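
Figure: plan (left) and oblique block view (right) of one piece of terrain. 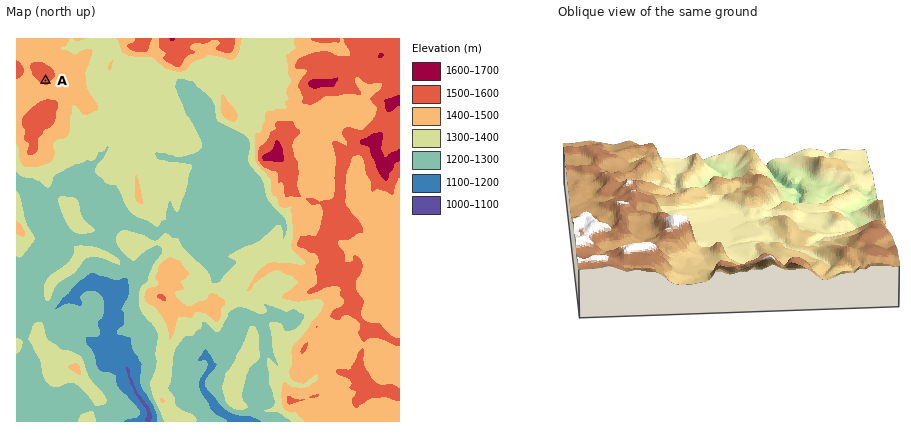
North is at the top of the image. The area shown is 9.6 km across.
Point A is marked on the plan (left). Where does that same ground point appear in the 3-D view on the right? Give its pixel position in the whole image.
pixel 871 246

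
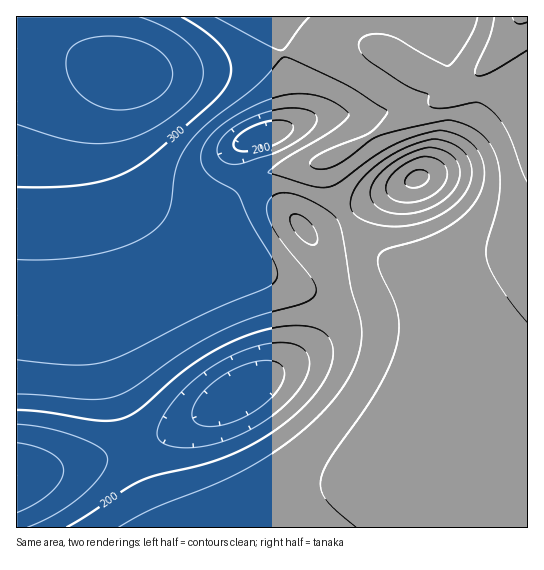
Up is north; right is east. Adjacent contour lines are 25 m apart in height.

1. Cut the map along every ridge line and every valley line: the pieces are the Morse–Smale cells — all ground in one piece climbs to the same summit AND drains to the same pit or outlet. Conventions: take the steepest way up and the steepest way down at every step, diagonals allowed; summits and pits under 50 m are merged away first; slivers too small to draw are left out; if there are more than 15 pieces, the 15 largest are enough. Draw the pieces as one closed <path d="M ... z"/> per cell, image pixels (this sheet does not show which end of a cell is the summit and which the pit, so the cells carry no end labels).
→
<path d="M271 16l-255 1 1 462 98-24 46-18 49-26 88-54 19-18 10-13 8-23 0-16-6-18-16-28-26-29-26-16-14-12-28 25-16 11-17 1-11-2-21-12-19-20-11-18-8-27 0-44 7-21 3-4 68-2 47-7 40-9 2-4z"/><path d="M326 160l-57 12-20 11 12 13 26 16 18 18 16 23 8 16 6 18 0 16-4 15-14 21-19 18-20 14-117 66-46 18-98 24 0 49 511-1 0-290-23 20-26 11-40 4-38-7-28-16-21-22-17-30-8-26z"/><path d="M487 64l-17 16-17 12-54 27-74 43 10 35 17 30 21 22 21 14 16 5 29 4 40-4 30-13 19-20 0-120-21-14-8-8-12-23z"/><path d="M282 53l-57 14-62 6-37 0-3 4-8 30 1 35 5 20 7 15 19 24 12 10 16 8 23 2 15-6 35-32-8-17 0-17 5-6 8-4 32-11 6-9 0-32z"/><path d="M346 41l-27 3-36 10 9 44-1 21-6 9-32 11-8 4-5 6 0 17 9 18 20-12 58-12 34-17 38-24 58-30-10-1-34-17-31-20-19-7z"/><path d="M527 16l-254 0-1 2 11 35 44-10 31 0 29 10 26 18 34 17 10 0 8-4 22-20 0 6 12 23 8 8 20 14z"/>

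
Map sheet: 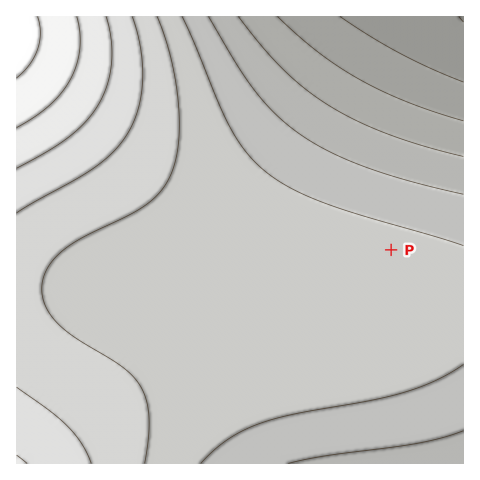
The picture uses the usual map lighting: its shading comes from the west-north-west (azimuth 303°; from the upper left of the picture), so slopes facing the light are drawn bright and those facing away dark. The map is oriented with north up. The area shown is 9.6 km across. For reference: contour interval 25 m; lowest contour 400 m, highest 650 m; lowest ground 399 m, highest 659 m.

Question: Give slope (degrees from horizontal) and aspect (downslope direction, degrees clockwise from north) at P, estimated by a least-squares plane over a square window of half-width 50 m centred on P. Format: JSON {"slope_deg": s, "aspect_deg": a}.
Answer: {"slope_deg": 1, "aspect_deg": 19}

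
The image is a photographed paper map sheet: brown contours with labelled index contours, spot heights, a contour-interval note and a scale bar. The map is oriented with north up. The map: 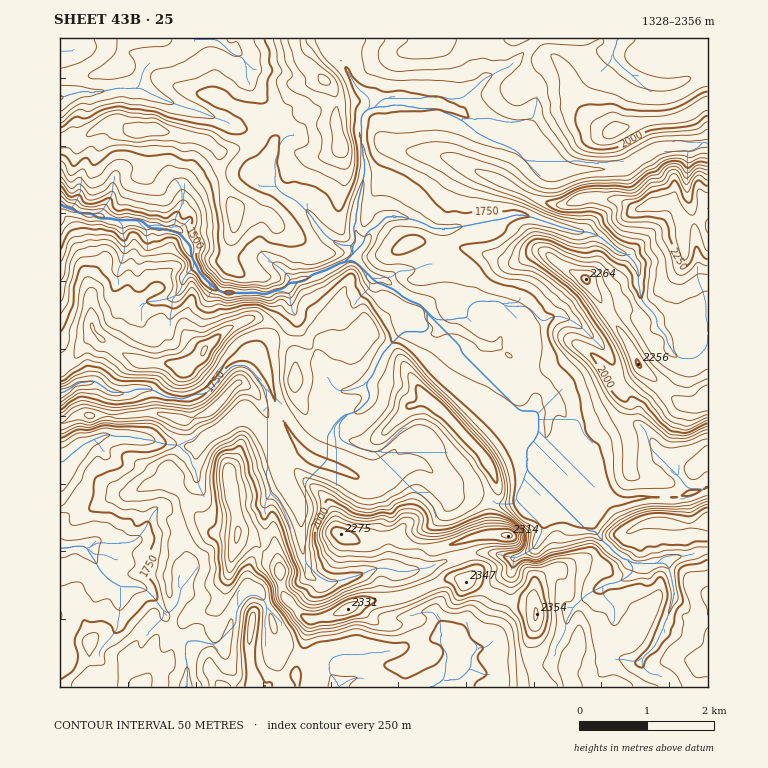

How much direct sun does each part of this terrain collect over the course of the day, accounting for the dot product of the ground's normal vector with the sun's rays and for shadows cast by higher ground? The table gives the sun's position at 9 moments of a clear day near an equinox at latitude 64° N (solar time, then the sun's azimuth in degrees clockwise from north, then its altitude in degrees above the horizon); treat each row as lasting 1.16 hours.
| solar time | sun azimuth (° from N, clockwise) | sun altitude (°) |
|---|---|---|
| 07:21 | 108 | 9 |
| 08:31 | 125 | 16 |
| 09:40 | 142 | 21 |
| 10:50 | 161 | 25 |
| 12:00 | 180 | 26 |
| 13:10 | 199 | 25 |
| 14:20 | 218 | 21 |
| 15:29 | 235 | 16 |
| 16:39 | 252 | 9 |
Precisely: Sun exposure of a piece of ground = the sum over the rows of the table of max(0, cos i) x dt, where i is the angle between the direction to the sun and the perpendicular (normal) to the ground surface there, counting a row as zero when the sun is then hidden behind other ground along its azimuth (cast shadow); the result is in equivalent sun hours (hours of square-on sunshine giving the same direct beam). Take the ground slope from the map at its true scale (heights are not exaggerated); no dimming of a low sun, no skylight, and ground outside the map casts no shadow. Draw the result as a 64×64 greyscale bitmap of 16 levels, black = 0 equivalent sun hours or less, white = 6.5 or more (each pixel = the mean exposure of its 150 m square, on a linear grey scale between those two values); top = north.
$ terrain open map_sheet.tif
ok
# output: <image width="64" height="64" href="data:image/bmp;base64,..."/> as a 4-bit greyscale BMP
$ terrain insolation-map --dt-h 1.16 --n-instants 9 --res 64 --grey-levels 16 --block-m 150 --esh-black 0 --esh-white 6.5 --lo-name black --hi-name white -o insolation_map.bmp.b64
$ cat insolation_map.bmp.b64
<image width="64" height="64" href="data:image/bmp;base64,Qk12CAAAAAAAAHYAAAAoAAAAQAAAAEAAAAABAAQAAAAAAAAIAAATCwAAEwsAABAAAAAAAAAAAAAAABEREQAiIiIAMzMzAERERABVVVUAZmZmAHd3dwCIiIgAmZmZAKqqqgC7u7sAzMzMAN3d3QDu7u4A////AFZmZ3VoiZqWNHhnmIiJhmZ5mYh3d2eIiHh2dlRERYmqRFZodEeYeJQmhURneIqqqru6mYd3iIiHeIiGRDSKqppmd3h3Znd3U0eHZVeHh4iHVHmZiIiHiZh3iYdnhmiYeImYZVd3ZnY0WJhmV6mZiIh2Vnd3d2aJuoZ5h4q6RWZmeHhTNnd2h3h3mWZ77duqrMyYd3iJiJrMlWd3Z5qDRWd2RGREdmipmGeJZqz///7/7cuYiImpmcynVndmeaVnd3dkRFRWR5uoZ3hozbz//9l2iJqqq8zKmpZFVnZ4p2h4iGVVVESHZ4p2VHrmACe9ze7Km+3M3cqHd1RWZ3eJRHiYZVVVNKhmZ4UwXJIAARN5rf/sv/3Kd2Z4lURnZmlHmFZmVWVZl3iquFWYIAAAAAABON7N7GITRniIdCJDNlmHVGZoqruHd3nanMxxAAAAEQABJ6iJYQNFeIiagwAjSFVmZohnd3d3aLusuIMCaGVERVVDERaFAxFoiImEABE0I1Znd4iHeIiJrLljUha+//3M3MhCECEAAAE2dCOcljEBZmd3ZmeJm7mLuWRSN87u3d7Lm92pqrUAAAAjO8zd3JiqmImYd3iauomYVVIoy6h4uVEAJq7/+gAAAAKcurzLzZqqqquZl4p2d3Y0QiVkMiEUcQAAASETEAAAACR5mZmqmby7uqmHl1eGVCMiEzEAAAE0AAAAABEAAAEQERNVQzeIiszMuWiFWKhjEiIkMAAAAAEAAAACMQESETIgAAAAAVeHirzMymNZp4chI1cgAAAAAAAAASVTRFVVZTMRAAAARWd2V6zKMnmHdkIlcwAAAAABERIzeHRFVWZVeHZDERJlZkMzRoZUiYdVQ0UgAAAAABIjRWm3ZEVVZlWJqYZWmWZVM0VVZCRnVnZUQwABEjNERGiYrKZVVmVmZoiGVWd6hkRHdBERM1UTZmZlVoiau4mZmYrKVFVVZ2ZoiIh2hle4ZFQgARNEQgFVZnZ5u7vOyZmYrMU0VnZ3doiIiHrLhezIVEVnq6ZCETVmZ5uoZXvbh3rMYzRVd2dompmHnf/8////7t3u6nQhJWZ4mGVENJ7KvcczNFVnZmiJqWne//9L3dze/8ha/HRHhnqXdmVESe7ugzNEVWdmeImqvd3u7yEQAAARAAA725uGq4d3d1VXrMczNEVWZmZ3mr3N27u9EQAAAAAAAAOu2me6iHd3ZmVIUiM0VWZneIia277LdEZiAAIhFK7WE0u1R6qYiIZnZXUiM0RVZmaIiau4zcgyM+p2rf//7v1zMjNGd3iJmXZ5czM0RVZlaIiau3jNlDMiru/t3v3JjNYgE1Z2eJmZlXczM0RVVlZ3ibzJSbgzNERa3t2UIRE4y3Q0Z3V5qqqXUyM0RVRFZ3Z63qN7lERHdle8xzAAAkV9yYh3U1mYiapRIzRVVVaHd63HJLtkVmiYd5lSIiNGURXdypdCVmZoqXIzQzRYh2d4pzA7yUVFeIhWhzI0ZlYgAUv+t0JFZlZ1V4dmeJh4iIhiBL20RmaIiFZlZFVUMxAAATdTI1VnVDRXd2mZd4iIiXWczHVmV4iIRnVVVkERMQAAABEkVFdjNEUzZ3eIiJmqu7zaZ2SKmIhoZmRmiWEiAAAAAAIjRmQjMlm4iImqu6u83cdlVKqpmWdTZFVWhCEBRXeGIREjdTEou6mZqrvMzN7uplZEebuqVkNENERnERrsqYeHQhI1Rph3iZiJve7u/8ZWVER4vbt2NHYjIRZRrKdmV87scxJ83Kh3eJqqve7oIAMhJWidzVQjRhMAERNmeIi9y6q7dHmsupiaqXVou1EAARBJqqurYxETAhATJIirqsy6hTWFRWeaiHZTI0VREQAAOLibqYpBEAECAAA6qJu7vKhljJh1VDMyNFVUMhAAAAOe7ZmYiUEAAAATVneImqupdli6iKUxAnqodlVDAAAkW97u2peIMAEprO/bqZmZmYVVeZmWiXeruqu6l2RXvf/rid7slmd7/9vu3cqbqXZlNFeZmZaKu6mZqqq7zv6q3+63NpqUR+/P693LmbupUyNFiZmZt3mZmZqrze/8YQEjVCABEkNU3d3Lu7mJq6lURWiqqqq5aZmqqrze7HIAAAAAAAERQTLNu7qImZu6qXd3iJq7u7lpq7u7vMpjIhAAAAAAAQIhAby7vKmavMu6qpmIiavMqXrMzMuoUhEjMzREMhEBEgAA28vNzLvM3LqqqYeId5unerqZh1MREjNEaLzMpiERAAC6y87/7u3dpTR4mGVnd3VodlQzIiM0RWebvN79pkMyIkV7urzeuWMiI1eYeImHZVZVRDM0RFZ4mru5ib3u7d3KIiN5UhIQAAFHiamamIeGRVVVVVVXmqqaqphlRGrN7+0hAREAABABOKqHeZiXd4ciRVVVVoqquqmphlMhABE2rSIBAAAAEli7lkNHmZqHiXVUVneZiZqqmYh1QyIQAAEnZTMhERNYmHVUNYmszMhmiru7u6qXiZmZiHVERERDMiG7uph2aIZENEVWeIibpmi7vMu7qqdmeJmIdmZlZndlMlZ3mqmGVVVVVWZmepUjV5vNzMy7qpVGiZh3ZmaJqqmYRERWd4dmZmZWeJqpUzRneau8zLqrvJaJl2d2aJmqqqp2Zmd4mYh2VFeIiJdERWd3iJmqmaqruVdlVnd3eIiIiImYiImYiHZWiImZmFZWd3ZWd4iImZmbkxI0aIZmZnd3"/>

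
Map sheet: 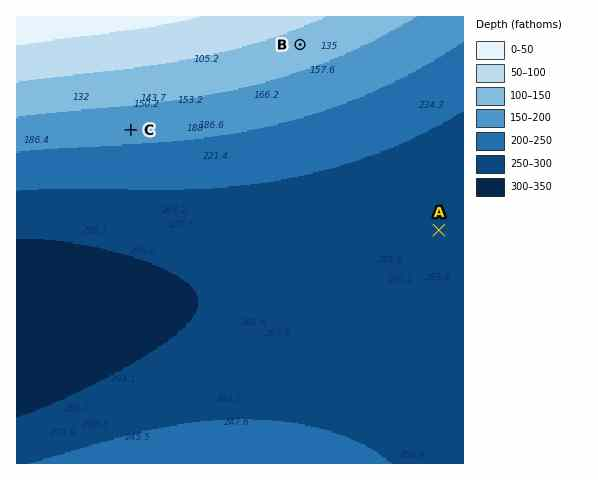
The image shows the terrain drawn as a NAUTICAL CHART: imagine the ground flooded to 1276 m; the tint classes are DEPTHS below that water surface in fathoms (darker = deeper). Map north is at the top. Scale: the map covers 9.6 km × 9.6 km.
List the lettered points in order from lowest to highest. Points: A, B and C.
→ A C B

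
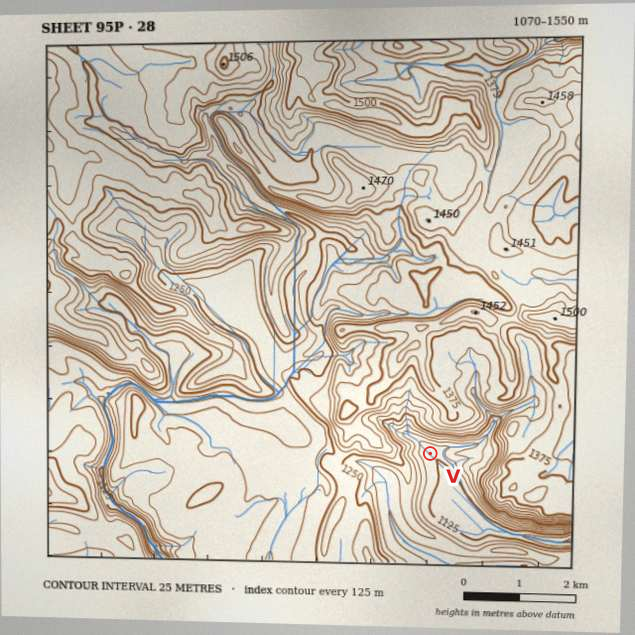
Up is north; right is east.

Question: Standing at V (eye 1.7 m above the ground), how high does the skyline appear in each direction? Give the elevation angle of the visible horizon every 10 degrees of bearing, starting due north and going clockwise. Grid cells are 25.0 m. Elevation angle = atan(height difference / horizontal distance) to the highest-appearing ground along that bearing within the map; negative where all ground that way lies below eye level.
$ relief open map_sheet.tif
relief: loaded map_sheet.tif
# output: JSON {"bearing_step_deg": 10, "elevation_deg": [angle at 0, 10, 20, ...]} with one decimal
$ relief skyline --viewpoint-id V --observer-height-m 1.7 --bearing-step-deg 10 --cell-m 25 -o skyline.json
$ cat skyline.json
{"bearing_step_deg": 10, "elevation_deg": [18.0, 19.4, 20.0, 19.4, 17.3, 14.4, 10.6, 8.6, 8.3, 8.9, 10.1, 10.1, 9.5, 5.6, 1.9, 1.8, 1.6, 2.2, 2.8, 3.4, 5.7, 8.3, 10.5, 12.0, 13.1, 13.4, 13.1, 13.6, 13.5, 11.3, 9.0, 10.0, 9.9, 9.8, 13.2, 16.2]}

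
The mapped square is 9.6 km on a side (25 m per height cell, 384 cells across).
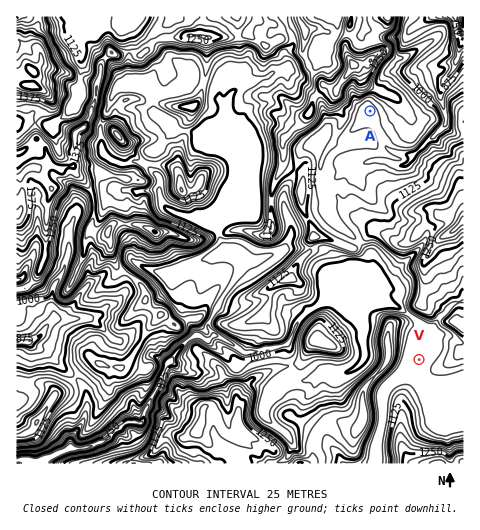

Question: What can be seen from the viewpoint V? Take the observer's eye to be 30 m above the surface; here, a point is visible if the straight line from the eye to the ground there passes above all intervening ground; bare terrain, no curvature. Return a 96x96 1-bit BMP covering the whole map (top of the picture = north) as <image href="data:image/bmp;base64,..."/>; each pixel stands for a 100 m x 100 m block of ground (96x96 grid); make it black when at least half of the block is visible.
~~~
<image width="96" height="96" href="data:image/bmp;base64,Qk2+BAAAAAAAAD4AAAAoAAAAYAAAAGAAAAABAAEAAAAAAIAEAAATCwAAEwsAAAIAAAAAAAAA////AAAAAAAAAAAAAAAAAAAAD/wAAAAAAAAAAAAAD/8AAAAAAAAAAABAH/8AAAAAAAAAAABAH/8AAAAAAAAAAABgP/8AAAAAAAAAAAAgP/8AAAAAAAAAAAAwP/8AAAAAAAAAAAAQP/8AAAAAAAAAAAAYPf8AAAAAAAAAAAAYP/8AAAAAAAAAAAAYP/8AAAAAAAAAAAAcP/8AAAAAAAAAAAA8P/8AAAAAAAAAAAA8P/8AAAAAAAAAAAA+f/8AAAAAAAAAAAAf//wAAAAAAAAAAAAf//AAAAAAAAAAAAAP/8AAAAAAAAAAAAAH/4AAAAAAAAAAAAAD/8AAAAAAAAAAAAAB//AAAAAAAAAAAAAB//gAAAAAAAAAAAAA//wAAAAAAAAAAAAA//4AAAAAAAAAAAAA//4AAAAAAAAAAAAA//wAAAAAAAAAAAAA//0AAAAAAAAAAAAA//8AAAAAAAAAAAAA//8AAAAAAAAAAAAA//4AAAAAAAAAAAAAN/wAAAAAAAAAAAAAB+AAAAAAAAAAAAAAD/AAAAAAAAAAAAAADgAAAAAAAAAAAAAAAAgAAAAAAAAAAAAAABwAAAAAAAAAAAAAAA4AAAAAAAAAAAAAAAwAAAAAAAAAAAAAAAgAAAAAAAAAAAAAAAwAAAAAAAAAAAAAAAwAAAAAAAAAAAAAAAAAAAAAAAAAAAAAAAAAAAAAAAAAAAAAQAAAAAAAAAAAAAAAQAAAAAAAAAAAAAAAwAAAAAAAAAAAAAAB4AIAAAAAAAAAAAADgAcAAAAAAAAAAAACAB8AAAAAAAAAAAAAAAcAAAAAAAAAAAAAAAMAAAAAAAAAAAAAAAEAAAAAAAAAAAAAAAAAAAAAAAAAAAAAAAAAAAAAAAAAAAAAAAAAAAAAAAAAAAAAAAAAAAAAAAAAAAAAAAAAAAAAAAAAAAAAAAAAAAAAAAAAAAAAAAAAAAAAAAAAAAAAAAAAAAAAAAAAAAAAAAAAAAAAAAAAAAAAAAAAAAAAAAAAAAAAAAAAAAAAAAAAAAAAAAAAAAAAAAAAAAAAAAAAAAAAAAAAAAAAAAAAAAAAAAAAAAAAAAAAAAAAAAAAAAAAAAAAAAAAAAAAAAAAAAAAAAAAAAAAAAAAAAAAAAAAAAAAAAAAAAAAAAAAAAAAAAAAAAAAAAAAAAAAAAAAAAAAAAAAAAAAAAAAAAAAAAAAAAAAAAAAAAAAAAAAAAAAAAAAAAAAAAAAAAAAAAAAAAAAAAAAAAAAABgAAAAAAAAAAAAAABwAAAAAAAAAAAAAAAwAAAAAAAAAAAAAAAQAAAAAAAAAAAAAAAQAAAAAAAAAAAAAAAIAAAAAAAAAAAAAAAAAAAAAAAAAAAAAAAAAAAAAAAAAAAAAAAAAAAAAAAAAAAAAAAAAAAAAAAAAAAAAAAAAAAAAAAAAAAAAAAAAAAAAAAAAAAAAAAAAAAAAAAAAAAAAAAAAAAAAAAAAAAAAAAAAAAAAAAAAAAAAAAAAAAAAAAAAAAAAAAAAAAAAAAAAAAAAAAAAAAAAAAAAAAAAAAAAAAA="/>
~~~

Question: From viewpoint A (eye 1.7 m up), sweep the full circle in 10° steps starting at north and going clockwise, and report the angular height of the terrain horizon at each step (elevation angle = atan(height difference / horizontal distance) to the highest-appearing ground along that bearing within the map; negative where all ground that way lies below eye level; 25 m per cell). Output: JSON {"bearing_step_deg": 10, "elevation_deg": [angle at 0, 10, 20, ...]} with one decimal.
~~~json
{"bearing_step_deg": 10, "elevation_deg": [16.7, 12.4, 12.5, 12.6, 12.1, 11.0, 9.7, 8.6, 7.4, 6.3, 5.6, 4.8, 4.0, 5.2, 5.9, 5.3, 3.9, 2.9, 2.2, 2.4, 2.3, 2.0, 3.2, 2.9, 4.8, 7.0, 8.3, 10.2, 13.4, 17.4, 18.5, 17.6, 17.7, 17.9, 19.0, 18.8]}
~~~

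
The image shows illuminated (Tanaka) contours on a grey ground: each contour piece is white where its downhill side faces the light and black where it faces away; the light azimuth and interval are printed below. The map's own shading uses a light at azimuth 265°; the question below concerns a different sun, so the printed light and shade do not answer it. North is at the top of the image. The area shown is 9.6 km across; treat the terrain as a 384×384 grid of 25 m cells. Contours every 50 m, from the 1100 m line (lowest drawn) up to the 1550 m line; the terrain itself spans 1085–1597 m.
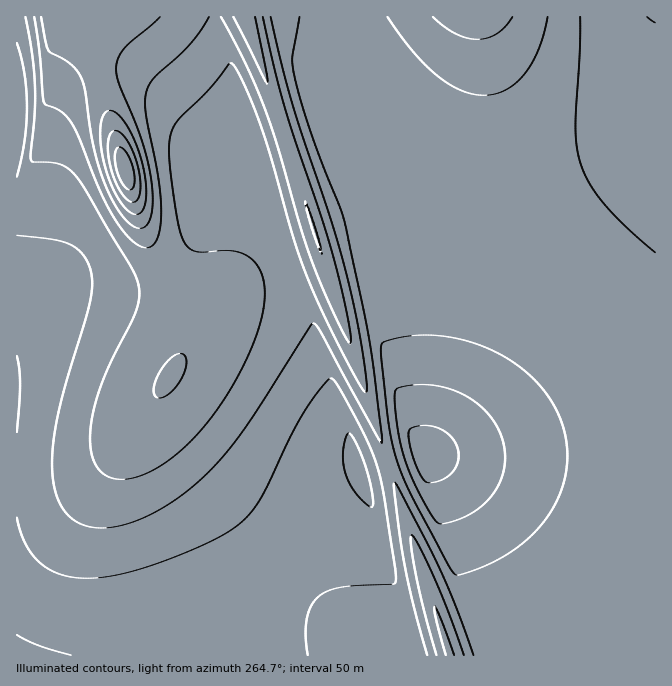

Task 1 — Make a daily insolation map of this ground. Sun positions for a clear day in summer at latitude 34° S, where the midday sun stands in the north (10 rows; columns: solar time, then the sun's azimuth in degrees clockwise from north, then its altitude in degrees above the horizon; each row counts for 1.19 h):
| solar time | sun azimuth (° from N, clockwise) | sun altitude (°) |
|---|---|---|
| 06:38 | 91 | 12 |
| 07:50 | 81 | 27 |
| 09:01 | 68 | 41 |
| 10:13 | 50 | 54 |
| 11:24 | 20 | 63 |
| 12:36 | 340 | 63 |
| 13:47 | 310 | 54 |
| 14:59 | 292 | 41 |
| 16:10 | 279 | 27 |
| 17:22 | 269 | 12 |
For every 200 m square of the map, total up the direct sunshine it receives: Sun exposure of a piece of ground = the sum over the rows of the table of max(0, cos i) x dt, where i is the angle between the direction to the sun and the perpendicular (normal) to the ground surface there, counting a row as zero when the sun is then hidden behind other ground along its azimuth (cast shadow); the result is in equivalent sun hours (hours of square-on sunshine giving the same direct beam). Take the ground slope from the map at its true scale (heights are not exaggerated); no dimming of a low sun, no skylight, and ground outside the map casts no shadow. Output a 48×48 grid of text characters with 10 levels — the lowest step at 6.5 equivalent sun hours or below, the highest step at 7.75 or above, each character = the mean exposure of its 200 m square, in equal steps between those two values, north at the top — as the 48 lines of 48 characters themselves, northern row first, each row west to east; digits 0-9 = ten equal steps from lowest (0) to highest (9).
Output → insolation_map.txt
203444444444444103443355554443333333444445555555
203444444333344202443345554444333333444445555555
213444444333344300444345555444433333444445555555
213444544433344300344345555544443333444445555555
313345554433444410245345555544444444444445555555
323345665444444420155435555554444444444445555555
323334675444444431045435555555444444444455555555
333333676544444442035544555555544444444555555555
333222486543344553015544555555555444445555555555
442221276543334553115554555555555555555555555555
432220045344333454213554555555555555555555555555
422220004234333355312554455555555555555555555555
432220000124433455421555455555555555555555555555
443221000024434555421455455555555555555555555555
444422000024455666531255445555555555555555555555
444443100024566666641155435555555555555555555555
444444300024566666652145534555555555555555555555
444444421135566666553125534555555555555555555555
444455443345666666554114543555555555555555555555
444555544445666665554103443455555555555555555555
445555555555666655555202443344555555555555555555
445555555556666555554300443344444455555555555555
455555566566665555544310344244444444555555555555
555555666666655554444410144234444444455555555555
555555666666555544444420044324444444445555555555
555555666665555444444430034323333444444555555555
555555666655554444444441014412333344444455555555
555555555555544444444442004421333334444455555555
555555555554444433444443003331233334444455555555
555555555544443333444444101331233334444455555555
555555555444333334444444200442233344444555555555
555555544443333334444444410443244444445555555555
555555444433333344444455520344345555555555555555
555554444333333344445555531255445555555555555555
555444443333333444455555552255546665555555555555
554444433333334444555555653246646666655555555555
544444333333334444555555664236656666666555555555
444443333333344445555556664326665666666555555555
444443333333444445555556665325665666666655555555
444433333334444455555555665423665666666555555555
444433333344444555555555666422665566666555555555
444433334444444555555555566431565466665555555555
444444444444445555555555556531366466655555555555
444444444444455555555555555541166456555555555555
444444444444555555555555555542145545555555555555
444444444445555555555555555543135545555555555555
444444444455555555555555555543115545555555555555
444444445555555555555555555553204554555555555555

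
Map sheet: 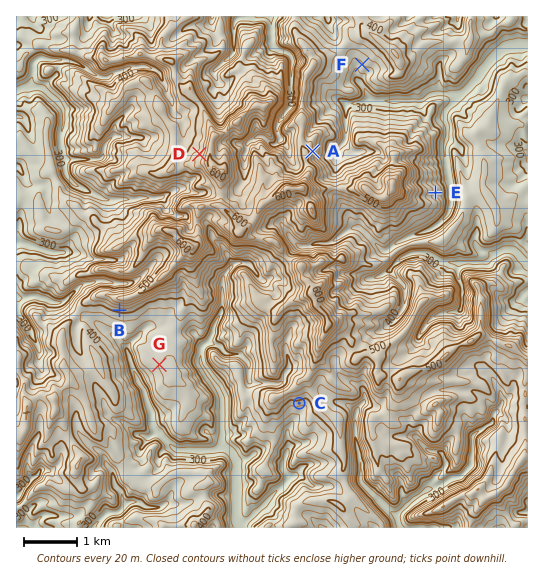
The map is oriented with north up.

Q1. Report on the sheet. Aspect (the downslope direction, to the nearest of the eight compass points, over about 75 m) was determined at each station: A E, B S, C S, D NW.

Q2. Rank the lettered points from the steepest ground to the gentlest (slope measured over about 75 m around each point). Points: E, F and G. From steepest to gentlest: E F G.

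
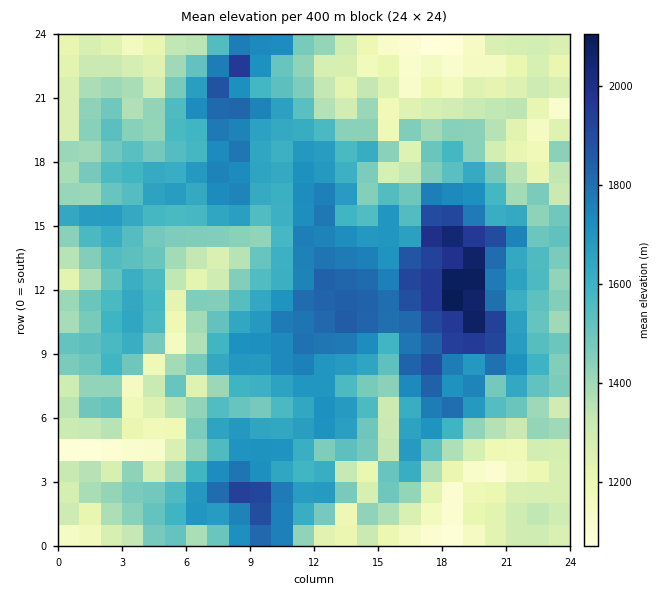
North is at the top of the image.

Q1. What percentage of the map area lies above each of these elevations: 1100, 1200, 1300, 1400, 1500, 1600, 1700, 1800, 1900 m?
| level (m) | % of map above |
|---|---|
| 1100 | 97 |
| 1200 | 89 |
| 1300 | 77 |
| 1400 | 66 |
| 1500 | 53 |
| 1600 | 38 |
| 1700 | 23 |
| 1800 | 11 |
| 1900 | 5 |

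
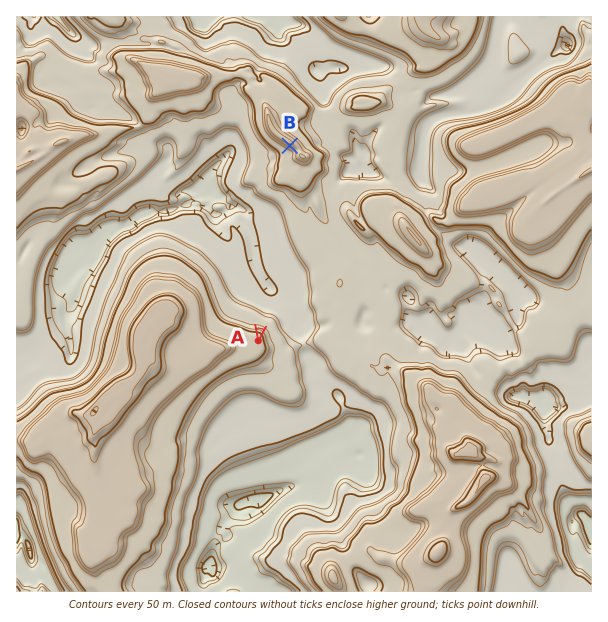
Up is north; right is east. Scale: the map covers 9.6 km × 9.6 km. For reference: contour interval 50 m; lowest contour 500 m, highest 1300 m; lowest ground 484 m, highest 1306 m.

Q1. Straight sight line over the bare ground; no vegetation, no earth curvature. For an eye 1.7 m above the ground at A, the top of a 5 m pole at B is in view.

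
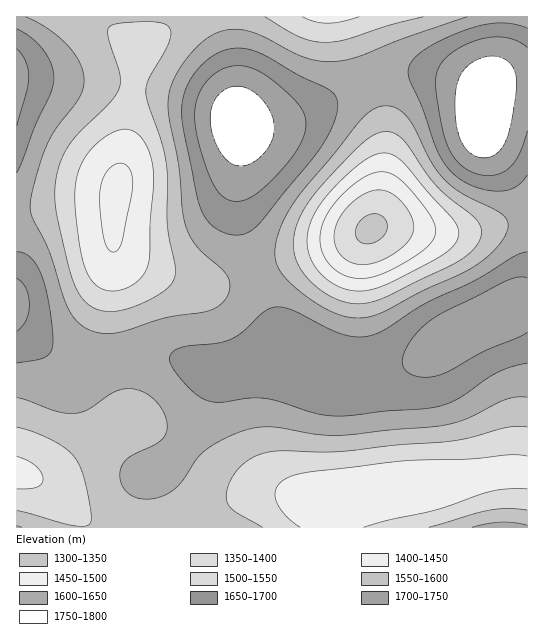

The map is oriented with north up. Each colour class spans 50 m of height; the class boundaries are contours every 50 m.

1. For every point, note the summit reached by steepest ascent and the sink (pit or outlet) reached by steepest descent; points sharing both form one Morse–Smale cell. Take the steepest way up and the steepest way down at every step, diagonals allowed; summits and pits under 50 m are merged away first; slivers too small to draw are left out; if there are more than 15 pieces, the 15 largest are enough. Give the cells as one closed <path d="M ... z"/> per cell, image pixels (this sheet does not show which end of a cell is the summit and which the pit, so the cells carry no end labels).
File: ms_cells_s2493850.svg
<path d="M527 304l-13 1-59 28-26 20-19 11-19 7-25 5-32-1-40-19-16 1-53 15-16-1-42-15-17-1-33 4-1 4 12 56 10 2 20 11 47 35 29 17 47 8 33 9 27 0 38-9 58-7 58-12 32 0z"/><path d="M527 216l-29 9-33 7-35 0-35-5-18 0-35 17-52 15-34 12 21 56 16 25 17 12 24 11 32 1 15-3 37-13 37-27 19-9 40-19 14-2z"/><path d="M226 16l-74 1-3 20-9 12-1 5-12 87-12 58-2 44 3 7 10 9 13 6 32 12 26 7 25-1 34-13-13-37-6-30 3-73-4-21-1-39z"/><path d="M527 16l-24 1-3 37-12 31-3 15-10-12-14-7-24-6-35-3-17 3-14 6 9 24 5 32-4 61-2 15-6 15 22-1 35 5 35 0 33-7 30-10z"/><path d="M95 16l-79 1 1 198 45-8 43-2 6-1 4-3 12-60 13-94-27-16z"/><path d="M370 80l-32 15-28 16-25 9-22 4-24-1 1 43-3 37 6 30 14 38 33-12 52-15 21-9 12-10 8-38 2-50-5-32z"/><path d="M114 244l-3 70 2 32 4 13 33-4 17 1 42 15 16 1 53-15 21 0-15-16-29-70-33 12-25 1-26-7-32-12-17-9-6-6z"/><path d="M114 201l-9 4-43 2-46 8 0 107 23 23 26 18 24 1 27-6-5-44z"/><path d="M349 16l-122 0 0 9 8 45 2 51 5 3 21 0 22-4 25-9 28-16 32-15z"/><path d="M134 420l-9 1-15 10-3 4 13 18 18 18 7 4 13-2 5 3 21 22 21 30 124-1 2-18 4-8-21 0-33-9-47-8-29-17-47-35z"/><path d="M502 16l-152 0-1 3 22 61 14-5 17-3 35 3 24 6 14 7 10 12 3-15 12-31 3-20z"/><path d="M521 472l-26 1-58 12-58 7-42 9-6 8-2 18 198 1 1-54z"/><path d="M106 435l-49 36-11 5-14 2 25 15 19 20 7 15 121-1-20-29-21-22-5-3-13 2-7-4z"/><path d="M17 323l-1 150 25 4 16-6 50-37-16-23-20-38z"/><path d="M115 359l-26 5-19 0-14-5 15 14 20 38 15 22 22-14z"/>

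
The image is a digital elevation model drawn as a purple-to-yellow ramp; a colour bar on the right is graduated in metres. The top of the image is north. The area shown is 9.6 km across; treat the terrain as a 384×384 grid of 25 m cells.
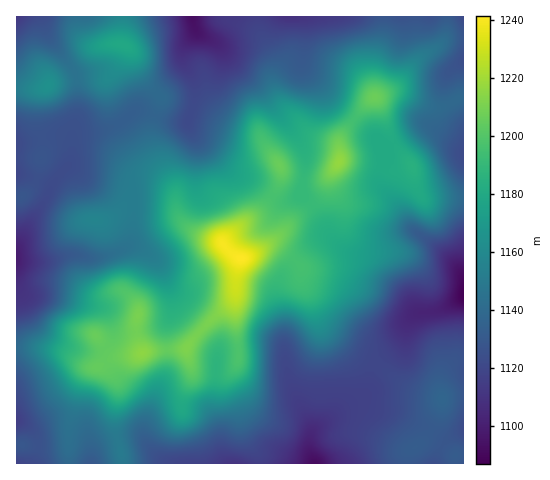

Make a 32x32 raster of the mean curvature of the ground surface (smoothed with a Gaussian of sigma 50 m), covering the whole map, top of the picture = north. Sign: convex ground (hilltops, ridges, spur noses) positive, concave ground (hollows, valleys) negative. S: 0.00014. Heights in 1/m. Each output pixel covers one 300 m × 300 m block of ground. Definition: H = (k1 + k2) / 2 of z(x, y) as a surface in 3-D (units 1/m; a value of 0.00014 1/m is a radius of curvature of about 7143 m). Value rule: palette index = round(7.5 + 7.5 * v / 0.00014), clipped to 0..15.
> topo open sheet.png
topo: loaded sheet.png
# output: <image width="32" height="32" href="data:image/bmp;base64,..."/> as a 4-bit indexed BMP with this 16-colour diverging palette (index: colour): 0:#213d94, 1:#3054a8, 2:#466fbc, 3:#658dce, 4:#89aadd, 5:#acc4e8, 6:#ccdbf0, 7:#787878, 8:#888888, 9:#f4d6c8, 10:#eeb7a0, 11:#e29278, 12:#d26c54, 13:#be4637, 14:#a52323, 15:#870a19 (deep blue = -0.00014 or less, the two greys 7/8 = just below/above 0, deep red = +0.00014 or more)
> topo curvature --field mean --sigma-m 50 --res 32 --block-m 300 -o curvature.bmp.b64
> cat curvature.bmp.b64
<image width="32" height="32" href="data:image/bmp;base64,Qk12AgAAAAAAAHYAAAAoAAAAIAAAACAAAAABAAQAAAAAAAACAAATCwAAEwsAABAAAAAAAAAAlD0hAKhUMAC8b0YAzo1lAN2qiQDoxKwA8NvMAHh4eACIiIgAyNb0AKC37gB4kuIAVGzSADdGvgAjI6UAGQqHAKd9lI+1RFdmm6pid3iqp572bIWMU2dWSJVpR7mImZlqdHt0iCSPtimnm1SJh3iHhld4Ypohb/ZWmXdnZ3dmeKdohmCfcmuBlopVeYd3d3nIWHenzqM4+bypNXd3d3iJqFZK/6i2Bfhf9xV2Z3eYaZd4rqmJ73nkLfYEeXZ3hlmanLlJdq2c9RrzAW23V4ZqmnVv/5eWFM47sAB9t0ZlaatDnJdG+zRMrcVRqodWRERZQQJoVe1WRK/1idyZunNHU2ZXvv/aRnGf0Wq6mKtiS7RpiqW/lBehbKEnmoiYVWuTVUQwAkMTZK79NqqHm83qM1iXN3RENY37rbZWZoid0zZVnLqoVpvN/UGdZWmGYwSkhI3sqFW+glz3S5Vph5IfpdVJqYlUvUIjmWVoiauV36fJR1N5Zb5plkeWSIdmacyXaGZUinacipZDvDr4RYjMY4qWZomYmURpePwj/4V4/TKJh2eYeKkhR5zGRL9kfNYkh3dmdnmEJlbfhHjuM5wid2VVVnVnczhk70fHbJTFBYZ4cyWVRrlHZLhvtRbt9Eeq3/lax0fLWGaEtzQk7/+kXIn5Ssl4dllmSKM0R76toil8w0VI3EKLZWqXVnu6VdclezLfzP5BiUVniniauXKu1ogpy+7oZSJHiXmIdniFZtl5W3JYlnga2pl2VVQ2hoSp"/>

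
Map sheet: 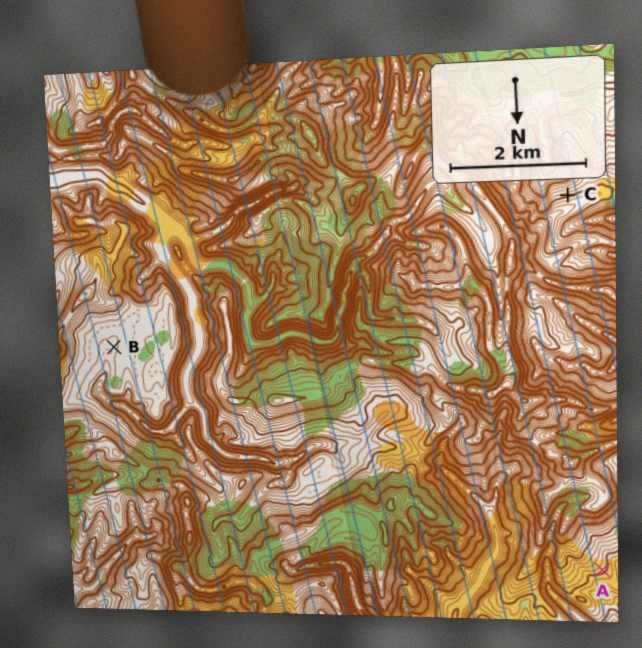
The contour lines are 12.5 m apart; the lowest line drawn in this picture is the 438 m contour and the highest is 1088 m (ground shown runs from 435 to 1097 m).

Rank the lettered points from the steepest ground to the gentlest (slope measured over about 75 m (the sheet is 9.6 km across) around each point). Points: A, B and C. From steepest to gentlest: C A B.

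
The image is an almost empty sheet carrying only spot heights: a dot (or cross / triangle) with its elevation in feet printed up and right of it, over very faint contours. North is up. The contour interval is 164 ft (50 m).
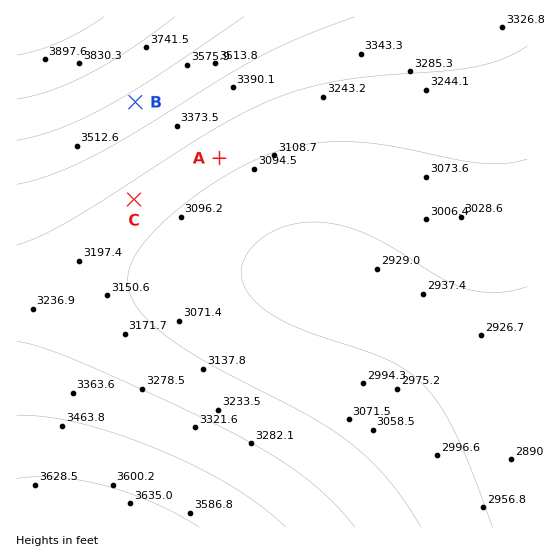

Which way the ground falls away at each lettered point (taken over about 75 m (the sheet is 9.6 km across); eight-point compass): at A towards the SE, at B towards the SE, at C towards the SE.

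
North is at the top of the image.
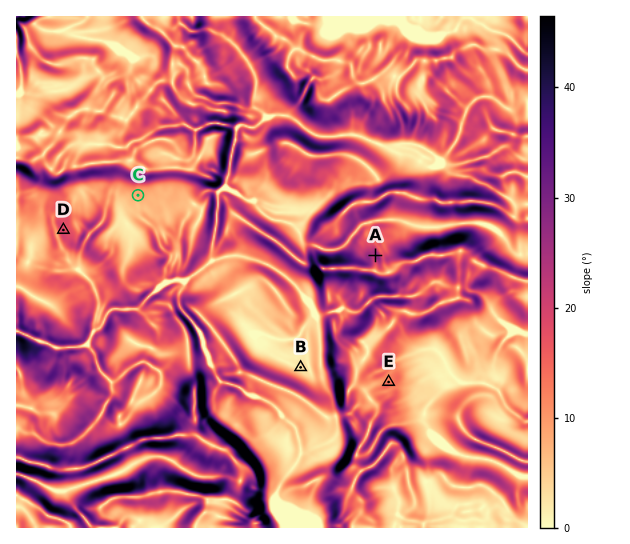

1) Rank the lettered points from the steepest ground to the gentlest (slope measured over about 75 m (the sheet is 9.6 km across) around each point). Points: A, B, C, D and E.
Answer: A D E C B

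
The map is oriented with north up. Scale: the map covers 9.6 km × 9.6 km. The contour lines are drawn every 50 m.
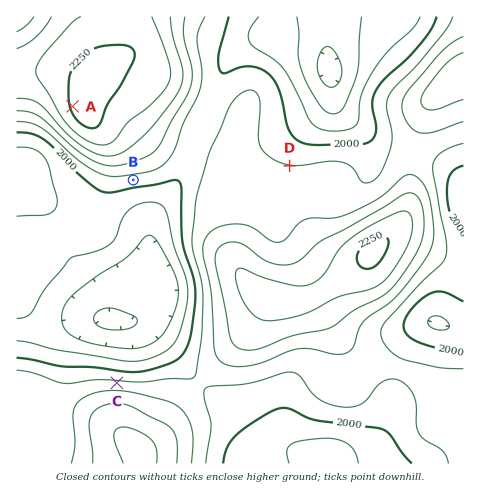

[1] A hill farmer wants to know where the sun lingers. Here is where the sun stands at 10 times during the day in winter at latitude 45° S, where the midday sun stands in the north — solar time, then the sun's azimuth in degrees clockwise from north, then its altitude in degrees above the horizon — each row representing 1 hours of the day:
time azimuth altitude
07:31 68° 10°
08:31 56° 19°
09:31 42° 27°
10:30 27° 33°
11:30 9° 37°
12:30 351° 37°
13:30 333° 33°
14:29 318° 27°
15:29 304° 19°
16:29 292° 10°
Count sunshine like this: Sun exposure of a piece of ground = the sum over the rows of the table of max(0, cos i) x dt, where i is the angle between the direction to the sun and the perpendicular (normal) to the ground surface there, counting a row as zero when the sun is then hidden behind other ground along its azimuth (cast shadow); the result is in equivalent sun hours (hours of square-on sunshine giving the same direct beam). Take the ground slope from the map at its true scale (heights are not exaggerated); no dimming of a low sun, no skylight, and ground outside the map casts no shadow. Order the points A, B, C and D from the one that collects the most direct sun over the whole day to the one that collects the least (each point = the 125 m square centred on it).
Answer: C > D > A > B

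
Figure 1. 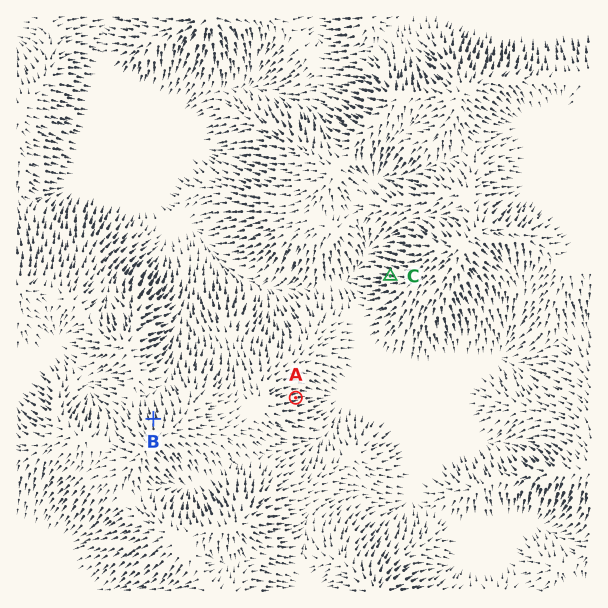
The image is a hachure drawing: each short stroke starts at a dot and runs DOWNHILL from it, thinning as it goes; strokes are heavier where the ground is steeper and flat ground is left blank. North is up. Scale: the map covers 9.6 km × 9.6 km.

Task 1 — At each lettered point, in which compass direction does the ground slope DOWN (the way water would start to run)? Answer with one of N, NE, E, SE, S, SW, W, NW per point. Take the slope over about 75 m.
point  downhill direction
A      E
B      N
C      W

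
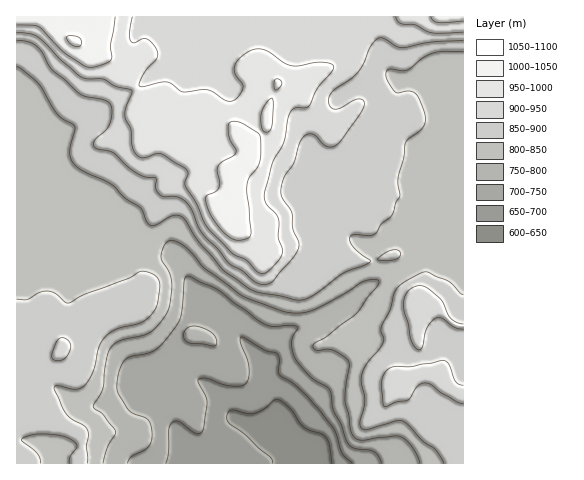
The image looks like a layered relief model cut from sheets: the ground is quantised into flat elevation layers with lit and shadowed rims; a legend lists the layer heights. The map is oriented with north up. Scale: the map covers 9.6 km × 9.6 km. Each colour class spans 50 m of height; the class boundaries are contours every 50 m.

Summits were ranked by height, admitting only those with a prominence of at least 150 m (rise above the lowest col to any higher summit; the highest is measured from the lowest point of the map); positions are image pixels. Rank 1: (75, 41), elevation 1054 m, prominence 429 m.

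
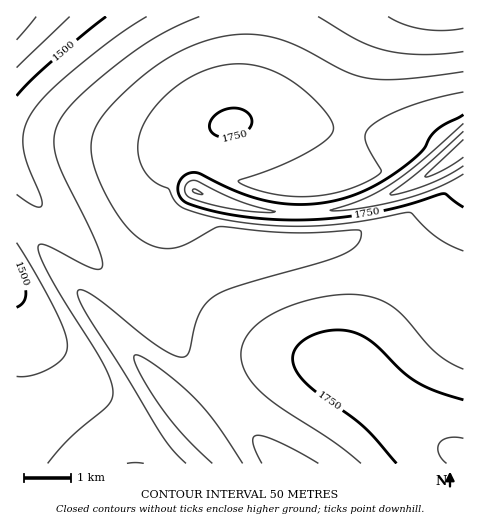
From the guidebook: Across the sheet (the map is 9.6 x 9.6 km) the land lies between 1370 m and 1940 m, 1670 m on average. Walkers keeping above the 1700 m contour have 30.4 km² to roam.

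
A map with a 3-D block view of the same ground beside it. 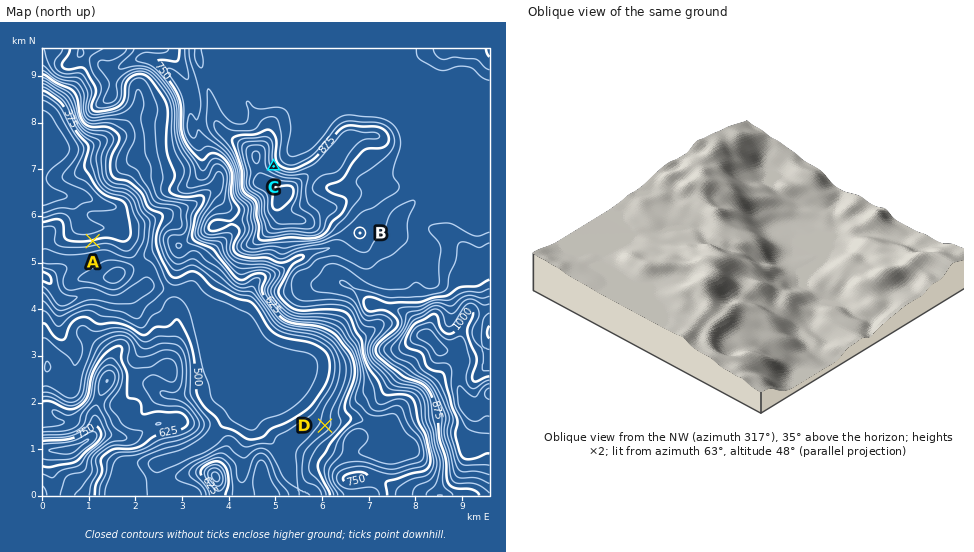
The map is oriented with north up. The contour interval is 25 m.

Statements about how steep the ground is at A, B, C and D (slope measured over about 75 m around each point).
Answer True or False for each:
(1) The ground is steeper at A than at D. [True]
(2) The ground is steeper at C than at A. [True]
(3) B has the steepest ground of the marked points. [False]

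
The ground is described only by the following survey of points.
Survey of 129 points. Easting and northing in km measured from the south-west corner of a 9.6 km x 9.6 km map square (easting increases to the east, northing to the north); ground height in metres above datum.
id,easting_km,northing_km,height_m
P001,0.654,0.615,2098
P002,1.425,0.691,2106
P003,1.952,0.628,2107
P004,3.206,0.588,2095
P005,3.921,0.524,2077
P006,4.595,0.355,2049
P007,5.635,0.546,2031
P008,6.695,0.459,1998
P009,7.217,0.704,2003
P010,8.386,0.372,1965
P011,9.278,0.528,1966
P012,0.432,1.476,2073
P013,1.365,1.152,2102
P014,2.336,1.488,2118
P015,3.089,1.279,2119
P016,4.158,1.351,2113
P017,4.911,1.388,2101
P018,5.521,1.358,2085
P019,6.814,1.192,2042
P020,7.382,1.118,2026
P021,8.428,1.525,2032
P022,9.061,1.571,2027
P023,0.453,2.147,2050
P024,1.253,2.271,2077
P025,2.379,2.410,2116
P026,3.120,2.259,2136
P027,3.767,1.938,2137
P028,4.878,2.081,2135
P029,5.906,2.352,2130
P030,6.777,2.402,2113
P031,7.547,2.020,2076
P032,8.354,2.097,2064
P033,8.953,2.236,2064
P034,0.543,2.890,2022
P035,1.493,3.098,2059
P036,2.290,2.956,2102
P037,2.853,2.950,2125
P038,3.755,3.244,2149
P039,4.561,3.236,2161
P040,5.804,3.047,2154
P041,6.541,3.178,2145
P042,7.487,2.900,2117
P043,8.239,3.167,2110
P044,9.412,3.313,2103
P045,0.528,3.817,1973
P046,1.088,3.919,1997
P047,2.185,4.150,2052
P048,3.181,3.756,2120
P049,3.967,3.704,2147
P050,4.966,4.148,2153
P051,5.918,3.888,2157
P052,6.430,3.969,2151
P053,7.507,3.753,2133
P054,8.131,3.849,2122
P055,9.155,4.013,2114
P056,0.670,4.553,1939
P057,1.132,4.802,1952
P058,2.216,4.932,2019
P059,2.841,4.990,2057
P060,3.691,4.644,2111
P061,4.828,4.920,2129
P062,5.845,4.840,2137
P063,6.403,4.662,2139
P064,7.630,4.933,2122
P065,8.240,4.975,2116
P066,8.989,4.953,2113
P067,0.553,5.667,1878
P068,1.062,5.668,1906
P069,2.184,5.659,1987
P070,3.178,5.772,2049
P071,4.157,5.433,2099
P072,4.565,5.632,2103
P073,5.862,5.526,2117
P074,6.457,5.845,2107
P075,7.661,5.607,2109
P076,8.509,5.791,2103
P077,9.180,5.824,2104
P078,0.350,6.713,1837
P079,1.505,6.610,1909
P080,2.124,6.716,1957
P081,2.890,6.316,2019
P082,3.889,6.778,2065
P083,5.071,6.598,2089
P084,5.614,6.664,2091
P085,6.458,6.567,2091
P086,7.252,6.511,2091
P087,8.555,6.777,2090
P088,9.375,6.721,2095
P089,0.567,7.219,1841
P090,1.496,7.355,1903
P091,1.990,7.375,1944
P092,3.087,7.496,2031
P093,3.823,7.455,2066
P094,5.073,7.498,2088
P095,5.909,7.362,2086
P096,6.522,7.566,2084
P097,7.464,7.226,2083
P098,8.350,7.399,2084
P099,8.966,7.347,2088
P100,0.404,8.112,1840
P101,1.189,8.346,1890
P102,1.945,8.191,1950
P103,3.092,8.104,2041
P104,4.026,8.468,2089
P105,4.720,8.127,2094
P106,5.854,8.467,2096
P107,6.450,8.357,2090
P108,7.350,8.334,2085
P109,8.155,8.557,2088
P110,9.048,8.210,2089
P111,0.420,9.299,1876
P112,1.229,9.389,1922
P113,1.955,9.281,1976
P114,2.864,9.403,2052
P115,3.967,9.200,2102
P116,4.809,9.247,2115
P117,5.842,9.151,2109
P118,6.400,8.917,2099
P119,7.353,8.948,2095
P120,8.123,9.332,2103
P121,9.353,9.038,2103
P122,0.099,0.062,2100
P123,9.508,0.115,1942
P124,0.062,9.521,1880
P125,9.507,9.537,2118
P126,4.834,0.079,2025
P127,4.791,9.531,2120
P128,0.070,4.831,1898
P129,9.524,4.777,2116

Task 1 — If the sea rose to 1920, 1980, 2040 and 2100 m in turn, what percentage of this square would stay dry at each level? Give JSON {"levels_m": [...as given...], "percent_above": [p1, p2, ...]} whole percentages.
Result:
{"levels_m": [1920, 1980, 2040, 2100], "percent_above": [92, 85, 74, 37]}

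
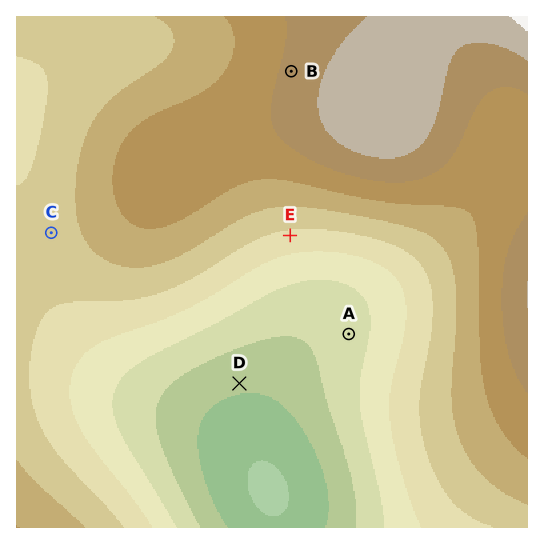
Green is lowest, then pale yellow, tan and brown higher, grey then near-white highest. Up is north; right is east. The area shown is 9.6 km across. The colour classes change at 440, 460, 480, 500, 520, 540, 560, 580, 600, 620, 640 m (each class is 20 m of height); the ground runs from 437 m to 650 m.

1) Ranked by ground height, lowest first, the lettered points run D A E C B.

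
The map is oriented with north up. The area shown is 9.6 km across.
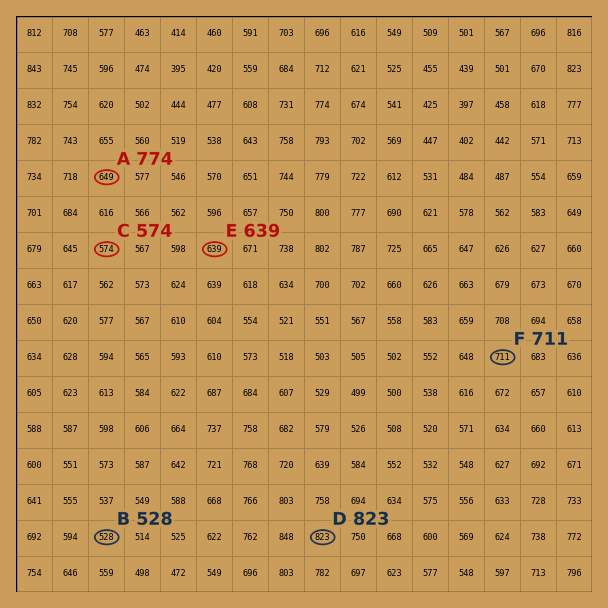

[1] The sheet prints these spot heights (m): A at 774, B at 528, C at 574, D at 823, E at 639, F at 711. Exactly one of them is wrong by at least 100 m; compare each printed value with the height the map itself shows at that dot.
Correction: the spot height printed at A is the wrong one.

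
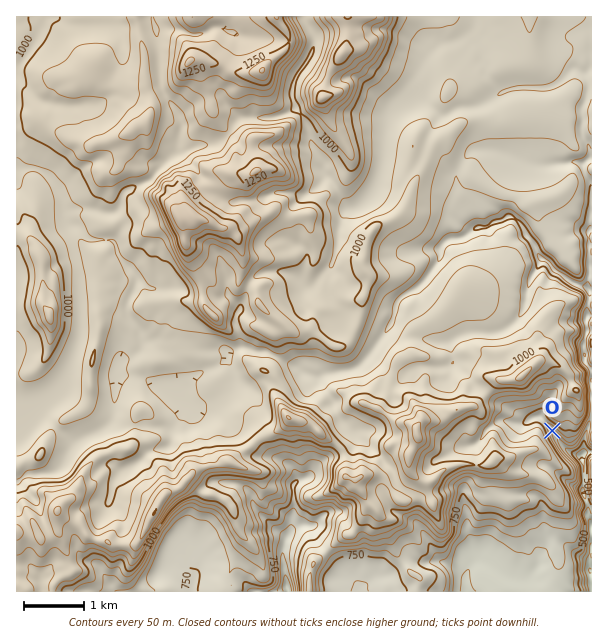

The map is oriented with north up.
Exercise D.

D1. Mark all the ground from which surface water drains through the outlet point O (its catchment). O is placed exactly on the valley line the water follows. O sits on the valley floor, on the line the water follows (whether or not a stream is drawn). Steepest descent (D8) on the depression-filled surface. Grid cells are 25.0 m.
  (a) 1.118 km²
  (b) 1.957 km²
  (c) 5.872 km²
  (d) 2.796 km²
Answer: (d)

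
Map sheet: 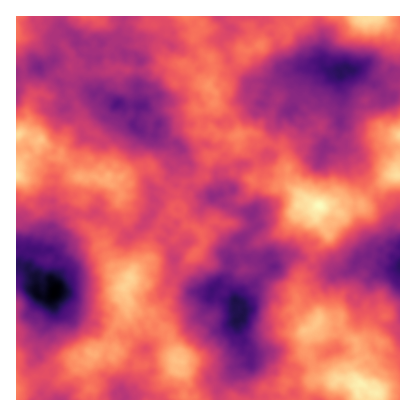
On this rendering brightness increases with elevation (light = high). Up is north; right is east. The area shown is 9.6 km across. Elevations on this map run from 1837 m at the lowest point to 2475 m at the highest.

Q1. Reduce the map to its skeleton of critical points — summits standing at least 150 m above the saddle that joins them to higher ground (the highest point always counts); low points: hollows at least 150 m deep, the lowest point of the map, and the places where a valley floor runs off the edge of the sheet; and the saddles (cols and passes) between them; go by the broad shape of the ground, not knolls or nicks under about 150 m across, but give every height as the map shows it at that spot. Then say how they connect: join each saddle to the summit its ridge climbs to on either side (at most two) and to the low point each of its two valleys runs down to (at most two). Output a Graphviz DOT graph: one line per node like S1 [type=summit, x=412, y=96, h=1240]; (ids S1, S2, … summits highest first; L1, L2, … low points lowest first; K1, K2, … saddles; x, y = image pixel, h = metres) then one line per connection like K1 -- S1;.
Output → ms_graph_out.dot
graph terrain {
  S1 [type=summit, x=320, y=206, h=2475];
  S2 [type=summit, x=360, y=384, h=2460];
  S3 [type=summit, x=374, y=16, h=2434];
  S4 [type=summit, x=16, y=176, h=2432];
  S5 [type=summit, x=130, y=278, h=2419];
  L1 [type=low, x=54, y=292, h=1837];
  L2 [type=low, x=236, y=320, h=1915];
  L3 [type=low, x=340, y=70, h=1938];
  L4 [type=low, x=400, y=266, h=1943];
  L5 [type=low, x=118, y=104, h=1999];
  K1 [type=saddle, x=70, y=164, h=2314];
  K2 [type=saddle, x=372, y=190, h=2305];
  K3 [type=saddle, x=318, y=16, h=2245];
  K4 [type=saddle, x=120, y=226, h=2238];
  K5 [type=saddle, x=190, y=180, h=2215];
  K6 [type=saddle, x=308, y=262, h=2213];
  K7 [type=saddle, x=218, y=296, h=1989];
  K1 -- S4;
  K1 -- L1;
  K1 -- L5;
  K2 -- S1;
  K2 -- L3;
  K2 -- L4;
  K3 -- S1;
  K3 -- S3;
  K3 -- L3;
  K4 -- S4;
  K4 -- S5;
  K4 -- L1;
  K4 -- L2;
  K5 -- S1;
  K5 -- S4;
  K5 -- L2;
  K5 -- L5;
  K6 -- S1;
  K6 -- S2;
  K6 -- L2;
  K6 -- L4;
  K7 -- S1;
  K7 -- S5;
  K7 -- L2;
}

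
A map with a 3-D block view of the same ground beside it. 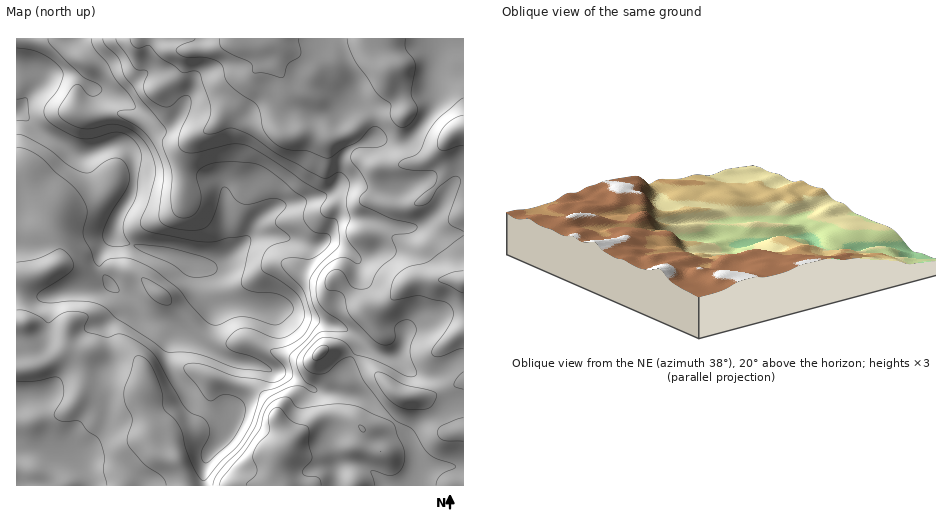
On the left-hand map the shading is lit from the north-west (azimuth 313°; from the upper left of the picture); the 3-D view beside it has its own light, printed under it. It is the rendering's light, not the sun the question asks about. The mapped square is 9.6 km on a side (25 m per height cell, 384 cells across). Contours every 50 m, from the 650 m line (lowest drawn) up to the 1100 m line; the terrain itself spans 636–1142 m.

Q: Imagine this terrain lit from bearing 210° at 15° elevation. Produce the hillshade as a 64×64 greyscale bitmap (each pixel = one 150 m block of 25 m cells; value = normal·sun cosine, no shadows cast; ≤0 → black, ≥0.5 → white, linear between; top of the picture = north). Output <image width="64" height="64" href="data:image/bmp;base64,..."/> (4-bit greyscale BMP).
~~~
<image width="64" height="64" href="data:image/bmp;base64,Qk12CAAAAAAAAHYAAAAoAAAAQAAAAEAAAAABAAQAAAAAAAAIAAATCwAAEwsAABAAAAAAAAAAAAAAABEREQAiIiIAMzMzAERERABVVVUAZmZmAHd3dwCIiIgAmZmZAKqqqgC7u7sAzMzMAN3d3QDu7u4A////AJqpiHZniaqHeJqqqoVXh3d3iJiHd2ZndlRXiYiIiId3mZh3ZmeJqYeJqru5dEZ2d3iJmYd3ZmZmVWiZmIiIh3eYh2ZmeImYiJq7u6hCNmVniJmZiIh2ZmZnmrqYiIiIiId2d3eImZmZq7u6hTJWZUV5qpmYiHZniZq8uXd4mZmZiHd4iImZmaqruodkNGd1RGiZmYiHZmiru7qGVniquqqYiIiImZqZmqqYdlRGeHZVV4iIiHZWeaqpl1RWiau7u5mYiZmaqpmZmYd2ZVd4iHZmd3d3ZWeImYh2VWeKu7qqmZmZmZqpmZmId3dlVnd4iHZoiHVVZ4mZmHZWeJqqmJmZmZmqmZmZmYh3dmVWZ3iIh4qpZEV4iZmHVFaJqqmHd3iIiZqZmZmZmIdmVEVniIiJq6dDRWeIiGQ0aKu7qYd3d3d4mZmZmZmZh2ZEVniIiJqpdDNFVWZkM0aL3cupiHd3d3iJmZmJmZmHdkRniIiJmpdCNFRDREM0ac7typiIiIiIiImZiImZmYh1RWiZiZqrliE0VERVVmec/8mHd4iIqZmZmZiIiImYh2Q1iaqaqql0ECNFeJmImc7rZDNGeIi7qpmZmHd4iIiGQkebqpmHZTEBI2m8upma3aUQE1Z4iLu6qqmYd3d4iHUiabqYZTIhESRovdypiJvKUQFGiIiImZmaqZh3d4iIYyR5mGQgESNFi83u25iImpUQJYqqmId3iImZmId4iZdSJHdUIAJGeJve7czLmZmYUhNYq6qYiId3eJmIiHiZhSAkVDISR5qrzcupiZmZmHU0aJqqmZmIiHd4iHd2Z4hiACRENFeJq7u5dVVVZmZmRGq6qZmIiZmYd3iHZVVWdTABNVZniIiZmXQiM0RDIiNIvbmIiHeImph3eIdlVVZTECRWeJmGZndlMRNFVUIAFIzbh3iId3iamHd4h2ZmZTISRniJmGRFZUISNWZnZDV63sl3iJmIiIhlVWd2Z3dkMjVoiaqFRFZUMjRWd4mpq83smIiZmZmYiDM0VVVVVUQ0V4qrqFNFZmVFVnd4rO7czMqImZqqmZmYQzREQzMyM0V5q8uFM1Z3d3eIiJrP/8u6mHiZqqqqqqpVVVVDMzM0V4q8uFM1Z4iImZmavf/9uql2Z4mqq7u7u3eIh3ZlVVZ5q7p0IkV3iJmqqqvf/9y6mGVniaqru7zMiZmZiId2Z5q7ljESRmd3iaq7ve/9u6mHVXiJmZq7u7uImZmZiHd5u7ljESRWd3eImqvN7sqZmHVWiIiHiIiIiHd4iZiHZoqphSETRnd3iImZq83Kh3dlRFaId2ZmZmZVVWZnd2ZWiHUxETRneIiJmZmaupdmZUM0V4d2ZlVWZlVVZmZlVVZlMhEkVniZmamZmZmHZVZlQzV5mHd3d3d2Znd3d2ZVVUMzNGeJmru7uqmZiHVVVmZVaKupiIiIh3d3iIiIdlVERFaJq7zN3dy6qpmHZVZ4iIisy6mZmHd3d3eJmZh2VVVmibvN3u7ty6qqqZiIiaqqq8y6iZh3ZmeIiIiIh3Zmd3eau8ze/ty6maqpmZqru7vMyod3h3d3eJmZiIiHd3d3eJmaq83dy6iImpmZmaqqu8ypd3iZmqqZmZmIiId3d3d4iIiau8upiHiZmZmIiJqru6qpqru7u6mYmYiIh3dmd3iIiImruph3eJmZmYiImZmau7u7qqqqqYiIiYh3dmZneIiImaqph3Z4mZmZmqqqmYmqqpmIiIiYiIiZh3ZlVWZ4iImZqql2ZmiZmZmrzMy7mZmYiIiHd3iIiJiHZlRFZ3iIiZmqqHZWeJmZmavM3dy6mYiZmYiHeIiIiHdlQ0Rnd3eJmauodmZ5qZmavM3d3Lqqq7upmZmIiIiHdlQzNGd3dniavLh3eJqqqqvN7t3curzMypmaqpmZmXdlQzM0ZndmaJvduZmau7qrvN7u3MuqvMuoeJmZqqmZZUQyI0VmZVV5re66qqu7u7ze//7cu6qqqGVWd3iaqqlEMiI1eIdlVYrf/bq7u7u7vO///cu7qqmGVVZmZ5q7qjIhI2m7qod4rf/rqru7u7zN7//cu7upmYdmd3d4mqqrIhJHrN3Luqzv/rmaqqu7vN7u7KqqmYiJiHeJqYiJmqsiNpzu7dzM7//7mZmImqq8zdy5iIh3ZmeIiau6mIiImTR63u7cy83//amrqXeImau7qph3dmZmZ3iKvMqYh3ZnZ6zN3LqZrNyom9ypiIiZqpmqmId2d3d3d4q7qYh3ZVSJqqqph2eIh2nO25mImZmZmaqYiIiId3d3iqmHd3dmVZmYiIh1VmZWnf/KmJmqqZmaupiJmZh4iIiruYdmZ3dmmYd3d2Vmd4rf/amZmrupmau6mZmYh4iIiby5h2ZniIeIh3eHZniKzv7JiJqru6qqu6mZmId4iIiazLmYdniIh4iIiIh4mqzv7Jd4qru6mqu6mZmHeIiImavLqZh3eIiHiIiZqZq7vN3aiImqqqmaqqmZmYeIiIiZvMuZiHZ4iIeIiazdzLq7zMqZq7u7uqqqmYmYiIiIiJm8uYiHZniIiJmr3u3Kmbzdy6vN3MzMzLupmYiIiHeIibuYd2VWeIiIu83u2oeKzu7bvMzLu7zMy6mZmZiHd4iJqYd2VFZ3iIe7zduYd6ze7suqqZiImrupmZmZh3d4iImph3dlZniIh7u8uod4vd7dupmYd2eJqpmImZh3d3iIiZmId3ZneIiI"/>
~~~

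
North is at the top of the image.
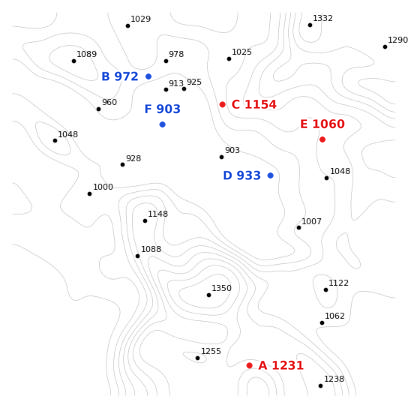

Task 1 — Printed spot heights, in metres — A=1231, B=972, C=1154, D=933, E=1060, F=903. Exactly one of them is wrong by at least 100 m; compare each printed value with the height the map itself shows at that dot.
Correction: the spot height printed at C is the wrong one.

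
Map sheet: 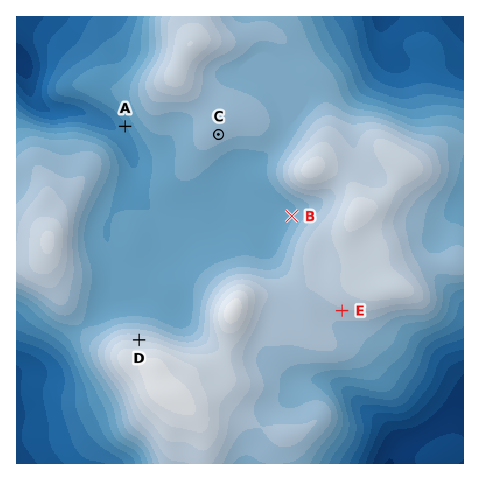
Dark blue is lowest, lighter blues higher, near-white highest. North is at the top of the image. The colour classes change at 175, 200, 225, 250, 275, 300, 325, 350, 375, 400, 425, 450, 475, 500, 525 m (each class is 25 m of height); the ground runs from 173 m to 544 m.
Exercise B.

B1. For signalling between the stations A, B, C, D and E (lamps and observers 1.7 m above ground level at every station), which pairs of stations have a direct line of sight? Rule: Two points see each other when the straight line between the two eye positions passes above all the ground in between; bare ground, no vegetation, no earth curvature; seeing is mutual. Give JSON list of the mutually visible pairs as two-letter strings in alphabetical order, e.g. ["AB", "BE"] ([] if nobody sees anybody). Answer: ["AD", "BC", "BD", "CD"]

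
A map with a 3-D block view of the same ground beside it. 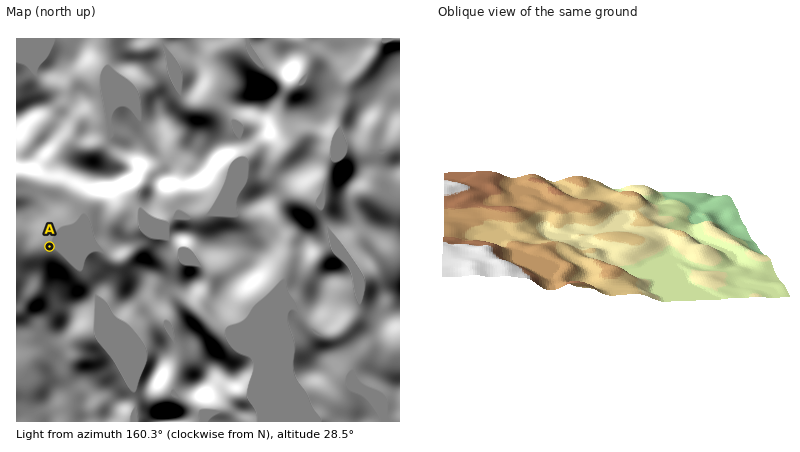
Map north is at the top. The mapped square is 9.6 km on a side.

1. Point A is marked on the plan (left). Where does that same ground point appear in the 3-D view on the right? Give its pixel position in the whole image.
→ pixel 472 239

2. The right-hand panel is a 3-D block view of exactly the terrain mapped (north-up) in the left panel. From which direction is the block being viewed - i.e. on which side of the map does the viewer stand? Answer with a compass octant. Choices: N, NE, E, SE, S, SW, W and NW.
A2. S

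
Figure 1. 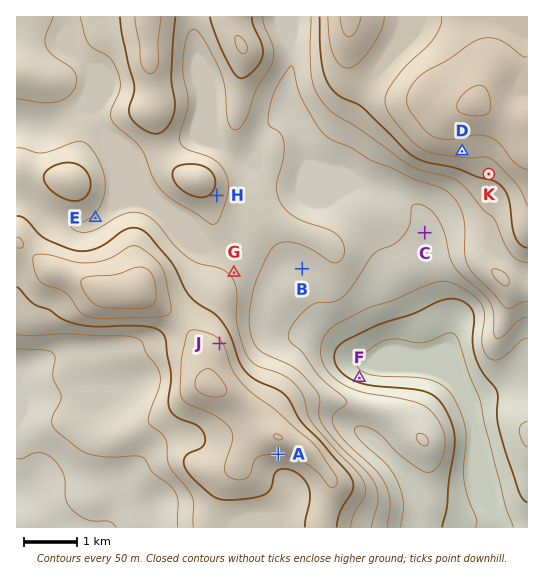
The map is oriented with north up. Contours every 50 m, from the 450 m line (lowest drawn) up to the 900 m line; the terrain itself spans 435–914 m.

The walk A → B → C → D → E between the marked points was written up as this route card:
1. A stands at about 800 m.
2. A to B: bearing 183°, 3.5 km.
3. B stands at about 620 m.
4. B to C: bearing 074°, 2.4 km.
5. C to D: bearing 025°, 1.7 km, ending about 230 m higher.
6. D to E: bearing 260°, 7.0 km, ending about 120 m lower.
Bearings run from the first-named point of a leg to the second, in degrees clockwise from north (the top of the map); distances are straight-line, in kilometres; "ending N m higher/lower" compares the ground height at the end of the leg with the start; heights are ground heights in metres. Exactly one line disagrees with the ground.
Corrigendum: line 2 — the bearing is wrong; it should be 007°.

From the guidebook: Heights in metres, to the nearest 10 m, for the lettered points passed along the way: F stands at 480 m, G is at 690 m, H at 730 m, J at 810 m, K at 760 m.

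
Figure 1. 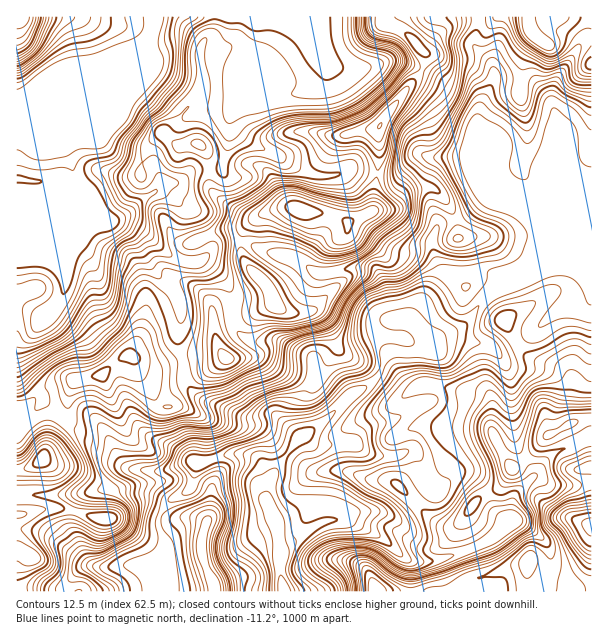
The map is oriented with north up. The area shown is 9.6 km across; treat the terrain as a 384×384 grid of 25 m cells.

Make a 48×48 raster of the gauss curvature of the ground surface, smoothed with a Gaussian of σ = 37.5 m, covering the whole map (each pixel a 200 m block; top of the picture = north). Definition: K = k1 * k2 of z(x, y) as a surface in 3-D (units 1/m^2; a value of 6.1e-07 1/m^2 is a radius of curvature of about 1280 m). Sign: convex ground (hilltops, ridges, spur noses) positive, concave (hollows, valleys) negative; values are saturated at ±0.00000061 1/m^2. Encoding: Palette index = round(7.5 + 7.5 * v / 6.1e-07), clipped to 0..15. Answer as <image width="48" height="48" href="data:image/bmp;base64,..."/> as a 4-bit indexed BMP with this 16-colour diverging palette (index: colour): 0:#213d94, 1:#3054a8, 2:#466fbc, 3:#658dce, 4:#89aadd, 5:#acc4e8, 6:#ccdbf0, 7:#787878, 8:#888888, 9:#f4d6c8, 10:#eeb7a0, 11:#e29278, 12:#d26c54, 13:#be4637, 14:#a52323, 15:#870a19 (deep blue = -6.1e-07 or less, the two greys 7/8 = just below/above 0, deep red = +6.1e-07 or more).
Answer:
<image width="48" height="48" href="data:image/bmp;base64,Qk32BAAAAAAAAHYAAAAoAAAAMAAAADAAAAABAAQAAAAAAIAEAAATCwAAEwsAABAAAAAAAAAAlD0hAKhUMAC8b0YAzo1lAN2qiQDoxKwA8NvMAHh4eACIiIgAyNb0AKC37gB4kuIAVGzSADdGvgAjI6UAGQqHAEO5XZd2d4iIu1h4xmn9a7QCpniIiHd3h2WDJYp3d3d2hynDCXd1bWWJhnqGd3d3dn/3eXeYd3d2K3hod5tw/4z7J3d1R6h3ZHuFdlaXZ4iJXZhng4uWpxeImHZ5h/pWe3VXd4mBBoh3SKmHdVRWUkd4d4h4h4C4i0eIh6/4WXh4qWd4iHZph5iIeIeHevDIiqh4Eo/6WEhs/VZ4d4iIiJh1V2l4nPLfund3aJYiNpaGRleYh3eId5dmioulg2FHdndTepdndobHRol2l3iYiWiIiXdzWCfGRHiKliSIZpwG15t4h4dmh5p4d3iGXTh4dgmpunmJgwbqVlZ4aHeId3hneIiZr0lcusr4h3dnj7n2JXmXR4h3mCaId3d3NzY0h9j6Znd4hiWnWIdXd4d3p8uId3d6d2undoQkV3h3ZGiJlld3iZeHd3h2h3Z/hnqXiHdWd5hoasc9x4eGZ2V3d3Z3h3Z5dnh3poeHWYiHea54Zne9eKdnd5l4iHd1d32WeEZ3aIiId2c0d3d5Zap6qIh3h4h3eHp4eJdXx2lneHhXh4iIdGhphIeLomiJiWZneHd6xmhoh4d4jJZ3dndXpUZoiYeIiHd4h3d4iJV4l3Z4n8W5eqiKuGWGjJZ2h3eIh2h4ZqiZh4dnh4dlbuhWhneHeHZphWiIh3uZdneGmIiHaIVVF5MCmHeHeIdXdoiHd3mZh4eGd3iXeHdWur00qYh4d3Zq2Ih3eGiIiId2Z3iYl3h7hp+Y3IiId4hYp3d3eHiGh3qHiHiJloh4iIZXzpd4mIl2d3eHd3qmhnuKqHZYZmdod3e3VWdoh3iHeIiId3h3h4l3hoZ5dXynd4h1hCumRnd3h4d3eId4d3d3eIaJlriId2NCD2moaGZ3d3d3eId3d3SbZ1iYuVeJiYjswzl4NLl3d3d3d4iHeHZ2ZnaXSCZ3eHSc56hXhvp6lnd4d4iIh3jIZ4aHF5l3eId4U4dmaUZ5dnd3d4d3iIeZjric1ptmmYdnPvjWiDWId3h3iId4h4d4BFd3UGdo23d4isaWmIeYh3eId4iHd4iId4h5eZiI3Ih5kimRO4iId3eHd4d4d3WKx4h2aoxgc2iJlCZ2iIiHeHeHd3iIZpVnZ3mFZphotnd5pRWYdYiHeHiHd3iIhnq2aIl4dIhpmHdot3j8RIiIh3d3d3eId4lYpmeOiIZXh3ebV6i6iGiIiGeIiHiHeIdob8h3eIZY+VVbOKa3iHiIiFeIh3iHiIeKWTZ2eHd1Z3ioU4V2d3mHh1d4hniIiIiGWGiHeId3dnm6p4l3eIiXeriohXiIiIh3h3dod4iHd4iImIWXd7eGe7fGdhiIeIiIiJdHeHeIiHiIiLjGeIZ1hlOFpziIiHeHiKhXeIiHh4iIiMwAR2WJlmY4j8doh3eIeKioh3d4h4h3Z+8xr3Rod1fkC+tWd3eHd3a5d4d4d3d2Epkqh51nhHv3Rph3eId4d3ZtpoiHd3d1D/BJdHh3lvh2eL1EaId4iId1OHeHd4d3b7dYpnU5NIh4hg=="/>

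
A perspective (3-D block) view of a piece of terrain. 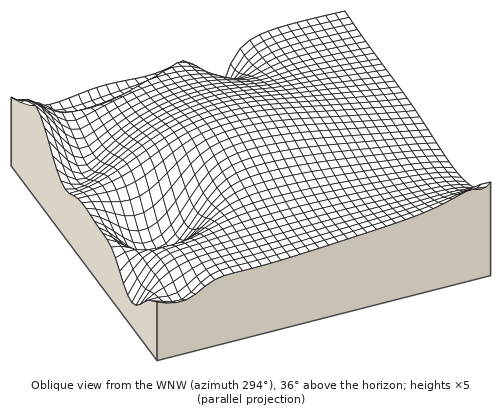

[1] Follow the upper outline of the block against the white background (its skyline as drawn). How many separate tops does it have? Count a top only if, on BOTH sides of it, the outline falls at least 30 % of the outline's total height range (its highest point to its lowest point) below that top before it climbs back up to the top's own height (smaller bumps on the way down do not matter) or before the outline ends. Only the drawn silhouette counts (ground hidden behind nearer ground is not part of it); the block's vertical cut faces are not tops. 1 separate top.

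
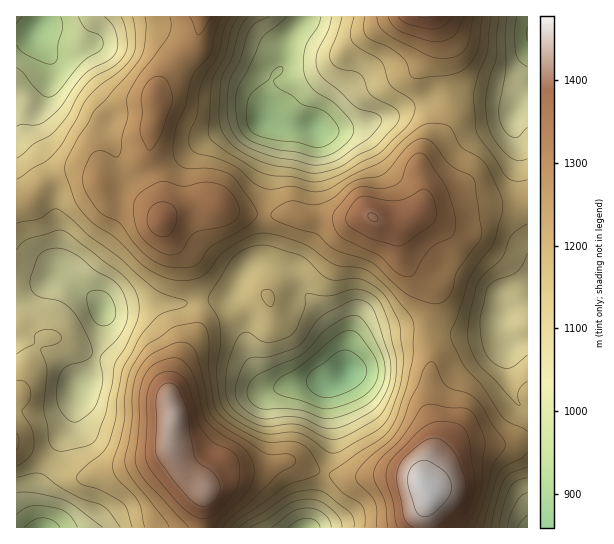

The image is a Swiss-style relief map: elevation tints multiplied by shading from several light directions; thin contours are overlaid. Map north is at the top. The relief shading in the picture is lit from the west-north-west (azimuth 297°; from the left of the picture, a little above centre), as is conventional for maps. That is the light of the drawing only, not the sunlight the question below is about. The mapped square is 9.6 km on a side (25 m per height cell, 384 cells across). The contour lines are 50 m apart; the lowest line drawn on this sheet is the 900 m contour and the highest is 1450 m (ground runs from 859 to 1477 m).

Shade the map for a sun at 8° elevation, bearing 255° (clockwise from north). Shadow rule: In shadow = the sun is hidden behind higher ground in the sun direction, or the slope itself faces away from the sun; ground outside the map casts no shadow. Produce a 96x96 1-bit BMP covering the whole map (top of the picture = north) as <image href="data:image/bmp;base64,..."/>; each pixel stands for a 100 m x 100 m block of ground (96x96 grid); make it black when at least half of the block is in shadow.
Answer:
<image width="96" height="96" href="data:image/bmp;base64,Qk2+BAAAAAAAAD4AAAAoAAAAYAAAAGAAAAABAAEAAAAAAIAEAAATCwAAEwsAAAIAAAAAAAAA////AAAAAAAAAAAAB/AAAAAAP/4AAAAAB/wAAAAAH/8AAAAAB/8AAAAAH/8AAAAAA//gAAAAH/8AAAAAA//wAAAAH/8AAAAAA//gAAAAH/8AAAAAA//AAAAAP/8AAAAAA/+AAAAAP/8AAAAAA/+AAAAAP/8AAAAAAD+AAAAAP/8AAAAAAD8AAAAAP/8AAAAAAD8AAAAAf/8AAAAAAH8DgAAAP/8AAAAAAH+H4AAAP/84AAAAAP+H8AAAH/9+AAAAAf/n+AAAH///AAAA////+AAAD///gAAA/////AAAD/7/wAAB/////AAAD/9/4AAB/////AAAB/8f4AAB/////gAAB/8P4AAB/////gAAB/8P4AAD/////gAAB/8f4AAD/////wAAB/8f8AAD/////wAAB/4f8AAD/////4AAA/wf+AAD/////8AAA/gP8AAD/////8AAA/gH8AAD/////8AAB/gH4AAD/////+AAB/gBAAAB/////8AAD/gAAAAB/////8AAH/gAAAAA/////4AAP/gAAAAAf////4AAP/gAAAAAP/wD/wAAP/gADgAAH/gH/AAAP/AAHwAAH/AH8AAAH/AAHwAAH+AH4AAAH+AAH4AAD8ADgAAAH+AAH4AADwAAAAAAH+AAP4AAAAAAAAAAP/AAPwAAAAAAAAAAP/AACAAAAAAAAAAAP/AAAAAAAAAAAAAAP/AAAAAAAAAAAAAAP/gAAAAAAAAAAAAAP/gAAAAAAAAAAAAAH/AAAAAAAAAAAAAAD/AAAAAABAAAAAAAD8AAAAAADwAAAAAAB4AAAAAAD4AAAAAAAwAAAAAAAAAAAAAAAAAAAAAAAAAAAAAAAGAAAAAAAAAAAAAAAPgAAAAAAAAAAAAAAPwAAAAAAAAAAAAAAPwAAAAAAAAAAAAAAPgAAAACAAAAAAAAAHAAAAAAADAAAAAAwAAAAAAAAHgAAAAD4AAAAAAAAPwAAAAD8AAAAAAAAf4AAAAD8AAAAAAAAf8AAAAD8AAAAAAAAf+GAAAD8HAAAAAAAf+HAAAD8PgAAAAAAf/PAAAD4PwAAAAAAf//AAAD4f4AAAAAAf//gAAH4f4AAAAAA///wAAH4f8AAAAGA///4AAH8f8AAAAPh///4AAH8f8AAAAPx///8AAH8/8AAAAP9///4AADw/8AAAAf////4AAAA/4AAAAf////gAAAB/4AAAAP////AAAAB/4AAAAP///4AAAAB/4AAAAP///wAAAAB/4AAAAH///wAAAAB/4AAAAH///wAAAAB/4AAAAD///wAAAAB/4AAAAD///wAAAAA/wAAAAB///wAAAAA/wAAAAA///wAAAAA/wAAAAA///wAAAAA/wAAAAAP//wAAAAA/8AAAAAH//wAAAAB/8AAAAAH//wAAAAB/8AAAAAD//wAAAAB/8AAAAAD//wAAAAB/+AAAAAH//4AAAAB//AAAAAH//4AAAAD//AAAAAD//8AAAAH//AAAAAD//+AAAAH/8AAAAAD///AAAAP/8AAAAAD///AAAAf/8="/>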